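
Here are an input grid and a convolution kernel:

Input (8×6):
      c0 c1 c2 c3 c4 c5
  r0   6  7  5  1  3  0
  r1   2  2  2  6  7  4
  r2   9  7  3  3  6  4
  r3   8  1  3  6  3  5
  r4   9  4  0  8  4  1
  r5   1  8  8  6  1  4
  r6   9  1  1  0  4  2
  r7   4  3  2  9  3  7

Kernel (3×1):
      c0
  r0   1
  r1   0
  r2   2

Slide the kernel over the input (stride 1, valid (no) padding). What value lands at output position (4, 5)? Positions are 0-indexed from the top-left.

The receptive field on the input at this output position is [1 / 4 / 2]. Elementwise product with the kernel and sum: 1·1 + 2·2.

5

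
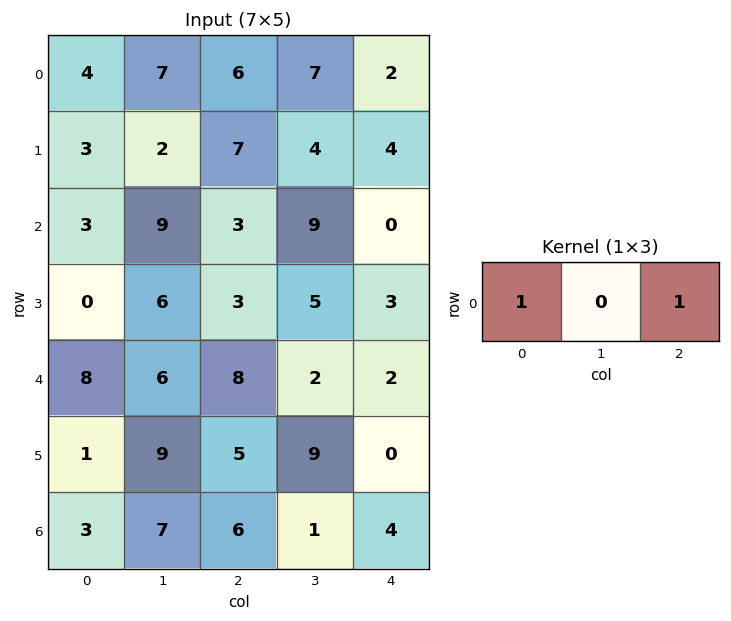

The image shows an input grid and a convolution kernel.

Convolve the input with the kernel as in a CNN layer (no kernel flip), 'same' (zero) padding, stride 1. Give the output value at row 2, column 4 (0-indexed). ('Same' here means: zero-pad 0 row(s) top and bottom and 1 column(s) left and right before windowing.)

The receptive field on the zero-padded input at this output position is [9 0 0]. Elementwise product with the kernel and sum: 9·1 + 0·1.

9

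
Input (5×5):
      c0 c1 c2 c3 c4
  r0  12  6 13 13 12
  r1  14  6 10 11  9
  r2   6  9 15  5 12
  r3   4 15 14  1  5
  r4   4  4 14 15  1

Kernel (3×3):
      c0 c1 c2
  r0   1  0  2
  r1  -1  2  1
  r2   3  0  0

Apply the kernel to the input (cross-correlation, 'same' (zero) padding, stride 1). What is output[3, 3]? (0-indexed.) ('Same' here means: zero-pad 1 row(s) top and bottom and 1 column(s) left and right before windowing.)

The receptive field on the zero-padded input at this output position is [15 5 12 / 14 1 5 / 14 15 1]. Elementwise product with the kernel and sum: 15·1 + 12·2 + 14·-1 + 1·2 + 5·1 + 14·3.

74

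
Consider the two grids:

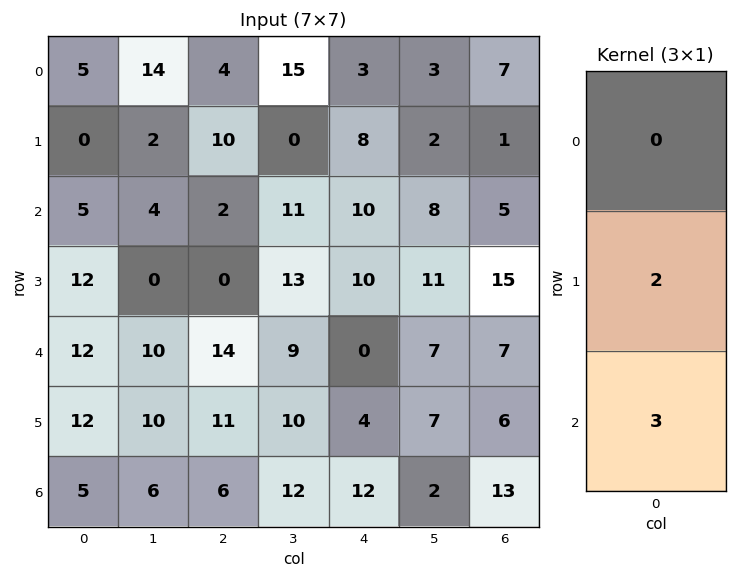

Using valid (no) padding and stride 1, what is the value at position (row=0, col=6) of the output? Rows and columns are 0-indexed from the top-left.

The receptive field on the input at this output position is [7 / 1 / 5]. Elementwise product with the kernel and sum: 1·2 + 5·3.

17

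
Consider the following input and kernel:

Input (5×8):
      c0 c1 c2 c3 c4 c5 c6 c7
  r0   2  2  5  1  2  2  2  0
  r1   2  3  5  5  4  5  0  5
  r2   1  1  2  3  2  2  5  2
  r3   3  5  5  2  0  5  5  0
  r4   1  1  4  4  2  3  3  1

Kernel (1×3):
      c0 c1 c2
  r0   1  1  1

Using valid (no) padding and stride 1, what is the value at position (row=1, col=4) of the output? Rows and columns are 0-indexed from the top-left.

9

The receptive field on the input at this output position is [4 5 0]. Elementwise product with the kernel and sum: 4·1 + 5·1 + 0·1.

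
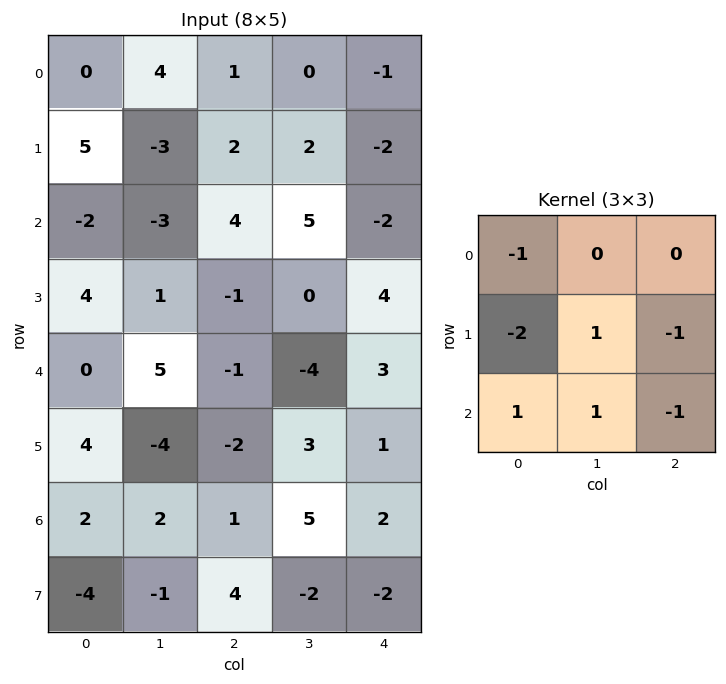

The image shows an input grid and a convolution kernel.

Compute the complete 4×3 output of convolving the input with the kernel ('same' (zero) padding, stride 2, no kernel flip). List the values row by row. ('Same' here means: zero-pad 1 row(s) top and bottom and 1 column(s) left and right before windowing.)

Output[0,0]: The receptive field on the zero-padded input at this output position is [0 0 0 / 0 0 4 / 0 5 -3]. Elementwise product with the kernel and sum: 0·-1 + 0·-2 + 0·1 + 4·-1 + 0·1 + 5·1 + -3·-1.

4 -10 -1
4 8 -10
3 -17 15
-3 1 -15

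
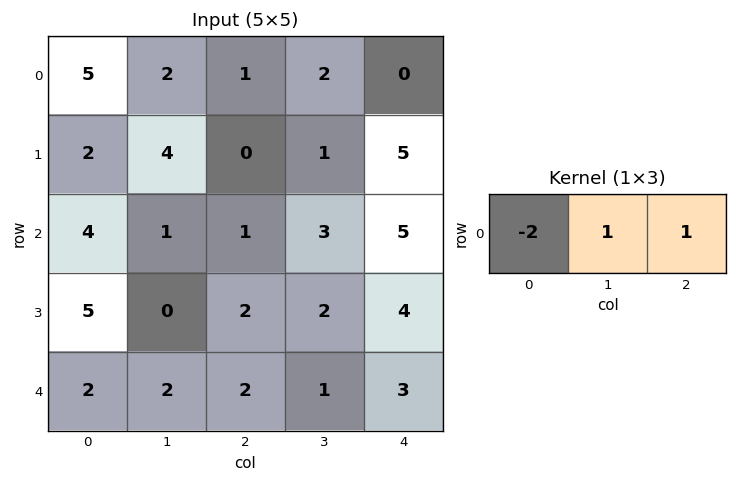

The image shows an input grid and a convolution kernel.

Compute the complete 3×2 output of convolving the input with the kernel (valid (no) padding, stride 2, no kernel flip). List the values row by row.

Output[0,0]: The receptive field on the input at this output position is [5 2 1]. Elementwise product with the kernel and sum: 5·-2 + 2·1 + 1·1.
Output[0,1]: The receptive field on the input at this output position is [1 2 0]. Elementwise product with the kernel and sum: 1·-2 + 2·1 + 0·1.

-7 0
-6 6
0 0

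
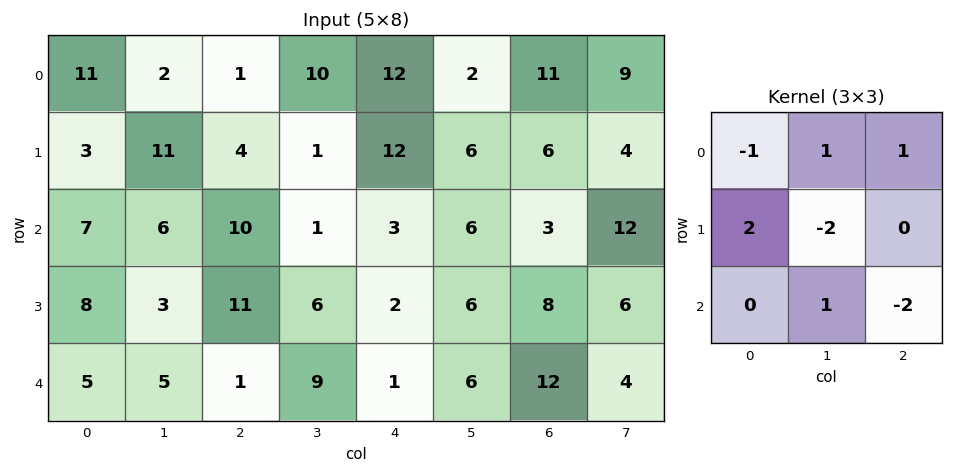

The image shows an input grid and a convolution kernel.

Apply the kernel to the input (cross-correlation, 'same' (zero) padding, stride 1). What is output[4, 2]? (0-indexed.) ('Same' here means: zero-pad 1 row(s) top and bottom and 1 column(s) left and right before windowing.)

22

The receptive field on the zero-padded input at this output position is [3 11 6 / 5 1 9 / 0 0 0]. Elementwise product with the kernel and sum: 3·-1 + 11·1 + 6·1 + 5·2 + 1·-2 + 0·1 + 0·-2.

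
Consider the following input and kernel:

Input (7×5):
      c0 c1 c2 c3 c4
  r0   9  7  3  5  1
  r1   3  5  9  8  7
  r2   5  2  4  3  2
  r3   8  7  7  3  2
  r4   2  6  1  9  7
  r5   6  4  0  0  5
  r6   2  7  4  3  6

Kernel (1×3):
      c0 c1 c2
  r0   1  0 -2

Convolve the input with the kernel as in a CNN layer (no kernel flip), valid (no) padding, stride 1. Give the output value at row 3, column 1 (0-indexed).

1

The receptive field on the input at this output position is [7 7 3]. Elementwise product with the kernel and sum: 7·1 + 3·-2.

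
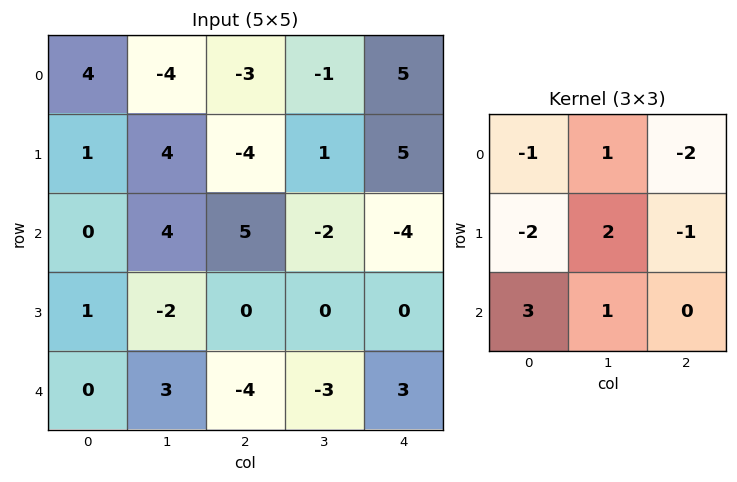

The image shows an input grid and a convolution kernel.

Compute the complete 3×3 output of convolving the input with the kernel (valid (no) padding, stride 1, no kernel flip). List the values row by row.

Output[0,0]: The receptive field on the input at this output position is [4 -4 -3 / 1 4 -4 / 0 4 5]. Elementwise product with the kernel and sum: 4·-1 + -4·1 + -3·-2 + 1·-2 + 4·2 + -4·-1 + 0·3 + 4·1.
Output[0,1]: The receptive field on the input at this output position is [-4 -3 -1 / 4 -4 1 / 4 5 -2]. Elementwise product with the kernel and sum: -4·-1 + -3·1 + -1·-2 + 4·-2 + -4·2 + 1·-1 + 4·3 + 5·1.

12 3 10
15 -12 -15
-9 14 -14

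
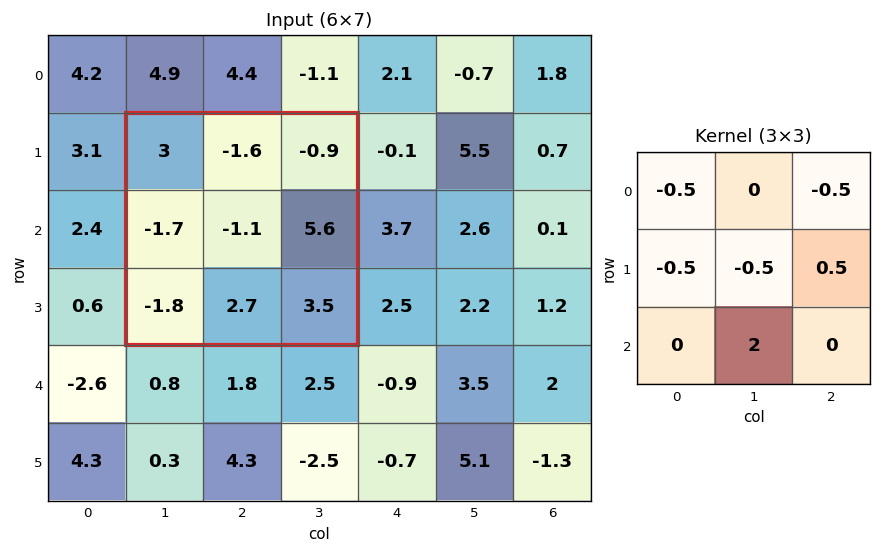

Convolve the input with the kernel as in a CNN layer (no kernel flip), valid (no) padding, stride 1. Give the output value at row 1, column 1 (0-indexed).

8.55

The receptive field on the input at this output position is [3 -1.6 -0.9 / -1.7 -1.1 5.6 / -1.8 2.7 3.5]. Elementwise product with the kernel and sum: 3·-0.5 + -0.9·-0.5 + -1.7·-0.5 + -1.1·-0.5 + 5.6·0.5 + 2.7·2.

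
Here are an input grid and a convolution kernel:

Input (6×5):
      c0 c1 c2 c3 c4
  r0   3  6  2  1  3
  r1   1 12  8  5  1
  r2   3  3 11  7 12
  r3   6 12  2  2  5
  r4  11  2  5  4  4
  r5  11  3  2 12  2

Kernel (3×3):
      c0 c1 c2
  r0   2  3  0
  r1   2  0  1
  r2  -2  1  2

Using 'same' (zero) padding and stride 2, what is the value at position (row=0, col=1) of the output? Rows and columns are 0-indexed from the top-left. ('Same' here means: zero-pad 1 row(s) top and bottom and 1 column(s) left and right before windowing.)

The receptive field on the zero-padded input at this output position is [0 0 0 / 6 2 1 / 12 8 5]. Elementwise product with the kernel and sum: 0·2 + 0·3 + 6·2 + 1·1 + 12·-2 + 8·1 + 5·2.

7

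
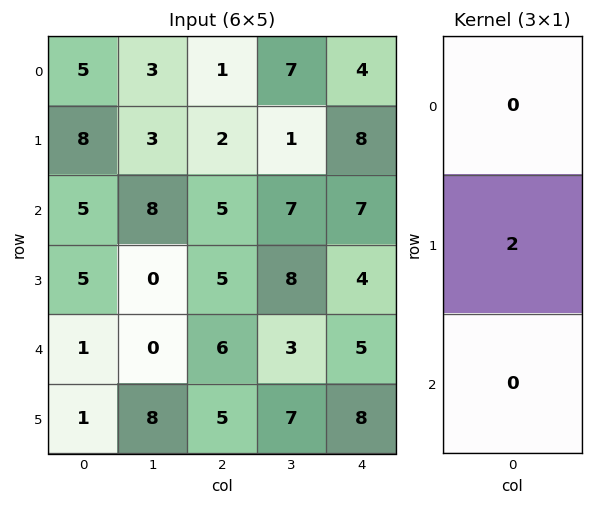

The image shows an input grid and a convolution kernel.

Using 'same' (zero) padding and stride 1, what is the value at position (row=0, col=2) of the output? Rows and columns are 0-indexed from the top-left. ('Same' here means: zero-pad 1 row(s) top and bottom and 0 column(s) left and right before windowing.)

The receptive field on the zero-padded input at this output position is [0 / 1 / 2]. Elementwise product with the kernel and sum: 1·2.

2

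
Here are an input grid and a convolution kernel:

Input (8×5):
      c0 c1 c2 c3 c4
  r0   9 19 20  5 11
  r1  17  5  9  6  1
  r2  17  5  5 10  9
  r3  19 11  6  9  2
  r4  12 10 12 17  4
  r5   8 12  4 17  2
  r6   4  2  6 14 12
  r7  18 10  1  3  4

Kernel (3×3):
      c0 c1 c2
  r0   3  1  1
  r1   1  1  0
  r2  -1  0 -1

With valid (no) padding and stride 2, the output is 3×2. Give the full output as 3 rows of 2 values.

66 77
67 33
68 60

Output[0,0]: The receptive field on the input at this output position is [9 19 20 / 17 5 9 / 17 5 5]. Elementwise product with the kernel and sum: 9·3 + 19·1 + 20·1 + 17·1 + 5·1 + 17·-1 + 5·-1.
Output[0,1]: The receptive field on the input at this output position is [20 5 11 / 9 6 1 / 5 10 9]. Elementwise product with the kernel and sum: 20·3 + 5·1 + 11·1 + 9·1 + 6·1 + 5·-1 + 9·-1.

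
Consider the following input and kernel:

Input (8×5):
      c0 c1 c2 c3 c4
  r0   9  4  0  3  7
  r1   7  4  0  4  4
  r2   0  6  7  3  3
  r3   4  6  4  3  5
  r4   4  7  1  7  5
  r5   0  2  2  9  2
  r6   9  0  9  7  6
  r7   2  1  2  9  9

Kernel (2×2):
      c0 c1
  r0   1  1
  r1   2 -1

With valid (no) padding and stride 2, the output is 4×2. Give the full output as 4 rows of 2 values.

Output[0,0]: The receptive field on the input at this output position is [9 4 / 7 4]. Elementwise product with the kernel and sum: 9·1 + 4·1 + 7·2 + 4·-1.
Output[0,1]: The receptive field on the input at this output position is [0 3 / 0 4]. Elementwise product with the kernel and sum: 0·1 + 3·1 + 0·2 + 4·-1.

23 -1
8 15
9 3
12 11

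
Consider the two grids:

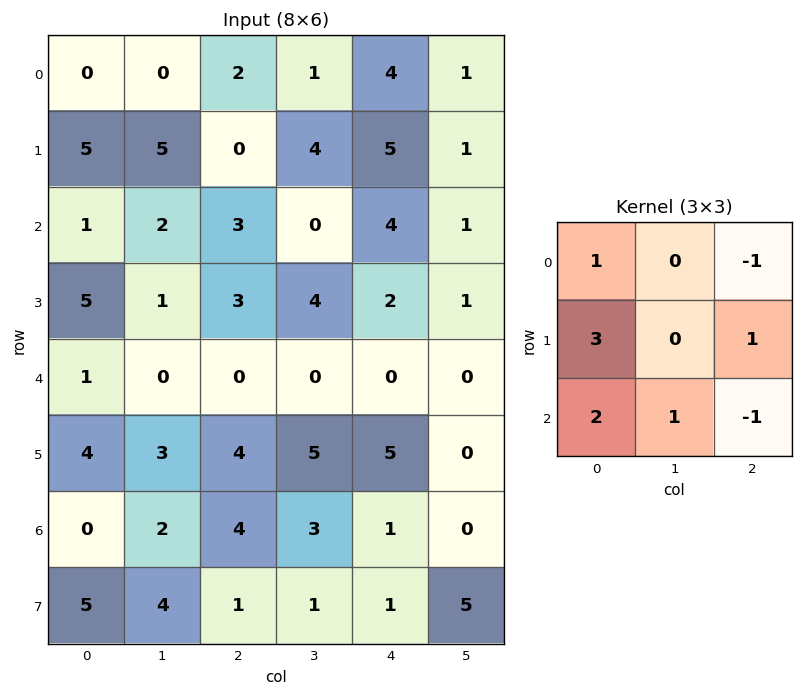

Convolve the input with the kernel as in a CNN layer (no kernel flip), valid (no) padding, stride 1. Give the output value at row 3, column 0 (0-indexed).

The receptive field on the input at this output position is [5 1 3 / 1 0 0 / 4 3 4]. Elementwise product with the kernel and sum: 5·1 + 3·-1 + 1·3 + 0·1 + 4·2 + 3·1 + 4·-1.

12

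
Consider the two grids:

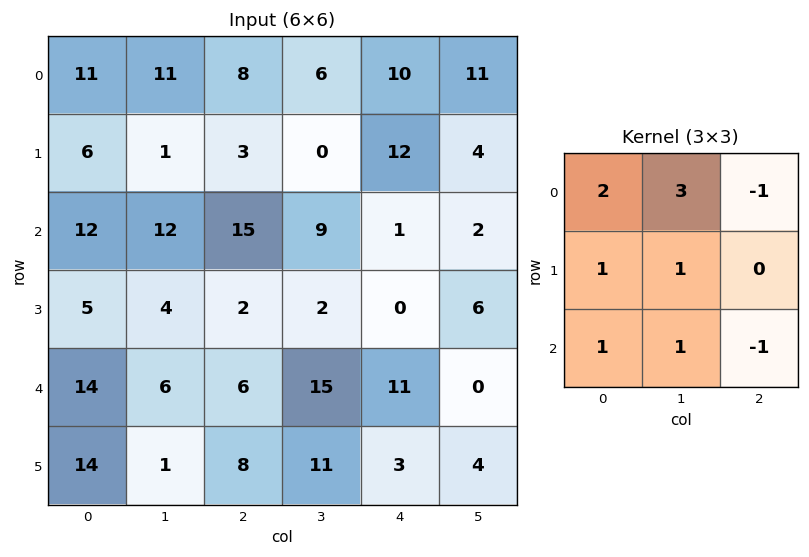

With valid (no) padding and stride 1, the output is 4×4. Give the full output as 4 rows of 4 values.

63 62 50 51
43 42 22 38
68 63 70 47
47 22 47 34

Output[0,0]: The receptive field on the input at this output position is [11 11 8 / 6 1 3 / 12 12 15]. Elementwise product with the kernel and sum: 11·2 + 11·3 + 8·-1 + 6·1 + 1·1 + 12·1 + 12·1 + 15·-1.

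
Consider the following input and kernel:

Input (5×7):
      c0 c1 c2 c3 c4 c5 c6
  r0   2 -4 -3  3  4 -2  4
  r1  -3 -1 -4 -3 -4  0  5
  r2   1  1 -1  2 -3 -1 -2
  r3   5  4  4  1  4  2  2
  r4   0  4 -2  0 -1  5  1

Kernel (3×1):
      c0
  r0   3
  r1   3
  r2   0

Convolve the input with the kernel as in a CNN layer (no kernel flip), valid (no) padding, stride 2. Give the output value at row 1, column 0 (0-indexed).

18

The receptive field on the input at this output position is [1 / 5 / 0]. Elementwise product with the kernel and sum: 1·3 + 5·3.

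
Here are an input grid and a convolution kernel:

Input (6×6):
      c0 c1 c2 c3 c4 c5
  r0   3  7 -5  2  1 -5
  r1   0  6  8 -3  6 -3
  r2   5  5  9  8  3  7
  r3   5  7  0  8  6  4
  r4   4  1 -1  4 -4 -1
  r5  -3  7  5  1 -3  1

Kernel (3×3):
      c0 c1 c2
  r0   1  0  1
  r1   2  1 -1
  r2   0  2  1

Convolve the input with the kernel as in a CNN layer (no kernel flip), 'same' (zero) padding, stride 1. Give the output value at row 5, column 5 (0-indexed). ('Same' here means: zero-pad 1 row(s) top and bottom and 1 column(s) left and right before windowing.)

-9

The receptive field on the zero-padded input at this output position is [-4 -1 0 / -3 1 0 / 0 0 0]. Elementwise product with the kernel and sum: -4·1 + 0·1 + -3·2 + 1·1 + 0·-1 + 0·2 + 0·1.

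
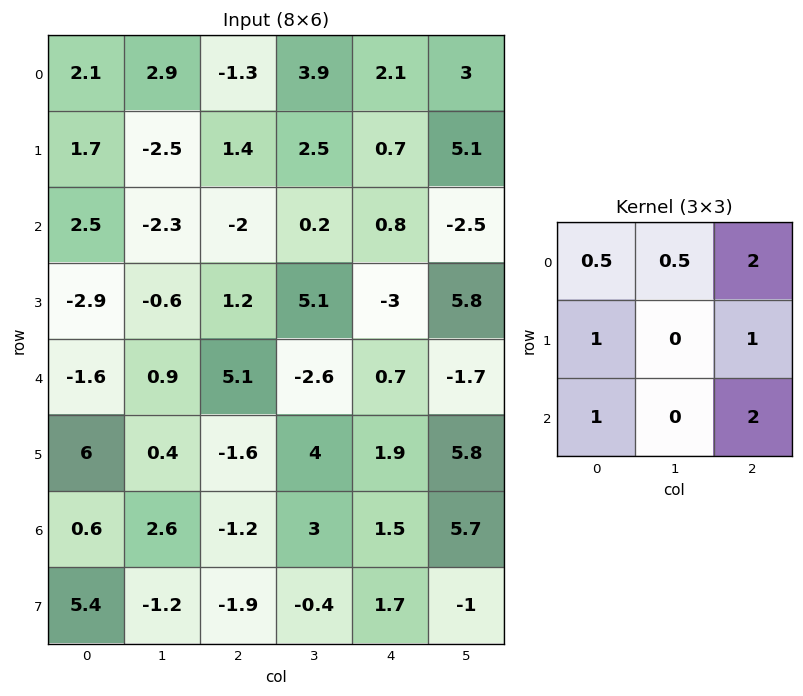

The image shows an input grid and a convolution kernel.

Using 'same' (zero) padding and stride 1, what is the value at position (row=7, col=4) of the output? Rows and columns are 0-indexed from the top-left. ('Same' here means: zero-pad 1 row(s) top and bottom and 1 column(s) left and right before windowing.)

12.25

The receptive field on the zero-padded input at this output position is [3 1.5 5.7 / -0.4 1.7 -1 / 0 0 0]. Elementwise product with the kernel and sum: 3·0.5 + 1.5·0.5 + 5.7·2 + -0.4·1 + -1·1 + 0·1 + 0·2.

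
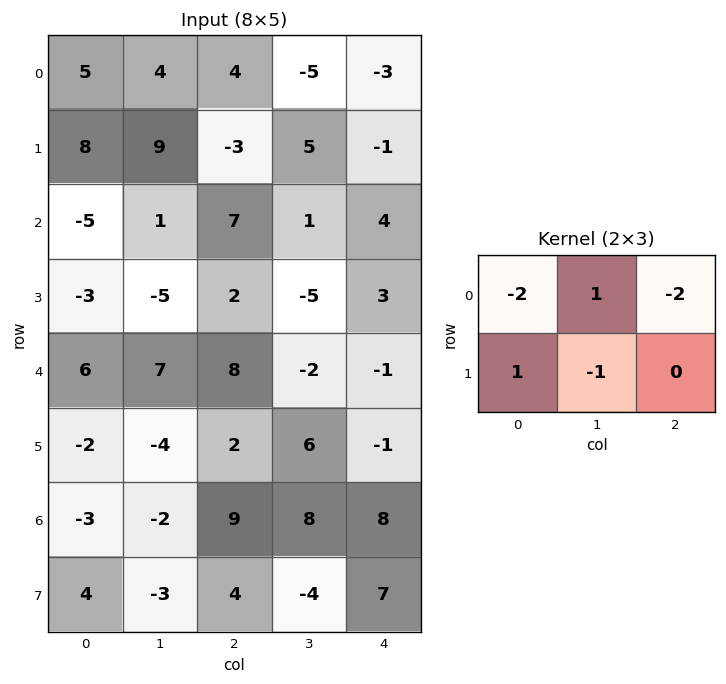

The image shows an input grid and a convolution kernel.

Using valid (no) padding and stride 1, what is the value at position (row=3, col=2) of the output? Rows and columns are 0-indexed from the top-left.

The receptive field on the input at this output position is [2 -5 3 / 8 -2 -1]. Elementwise product with the kernel and sum: 2·-2 + -5·1 + 3·-2 + 8·1 + -2·-1.

-5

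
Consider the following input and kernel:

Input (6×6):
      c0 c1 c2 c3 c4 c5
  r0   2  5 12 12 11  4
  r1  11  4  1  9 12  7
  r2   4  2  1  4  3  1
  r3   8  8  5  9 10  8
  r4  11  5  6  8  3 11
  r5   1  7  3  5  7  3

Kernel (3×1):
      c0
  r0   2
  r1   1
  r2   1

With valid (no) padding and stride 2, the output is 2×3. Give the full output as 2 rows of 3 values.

19 26 37
27 13 19

Output[0,0]: The receptive field on the input at this output position is [2 / 11 / 4]. Elementwise product with the kernel and sum: 2·2 + 11·1 + 4·1.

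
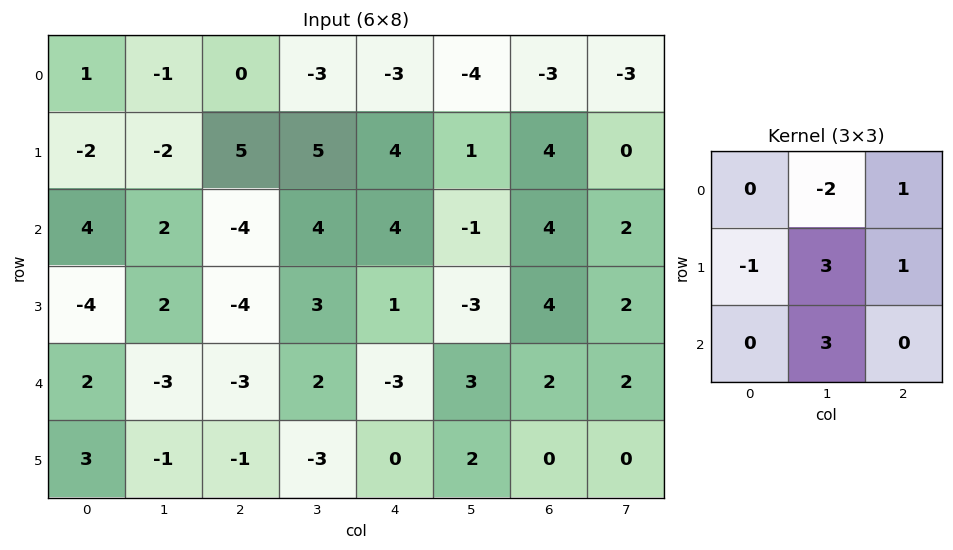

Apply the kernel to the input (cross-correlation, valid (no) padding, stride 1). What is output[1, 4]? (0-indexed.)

The receptive field on the input at this output position is [4 1 4 / 4 -1 4 / 1 -3 4]. Elementwise product with the kernel and sum: 1·-2 + 4·1 + 4·-1 + -1·3 + 4·1 + -3·3.

-10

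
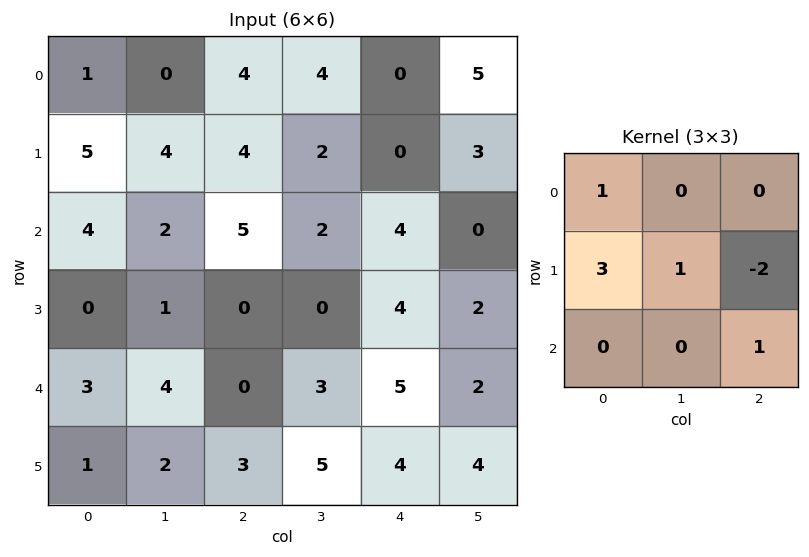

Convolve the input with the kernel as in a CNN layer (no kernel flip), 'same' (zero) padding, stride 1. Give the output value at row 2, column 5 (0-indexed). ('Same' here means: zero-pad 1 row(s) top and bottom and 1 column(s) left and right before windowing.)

12

The receptive field on the zero-padded input at this output position is [0 3 0 / 4 0 0 / 4 2 0]. Elementwise product with the kernel and sum: 0·1 + 4·3 + 0·1 + 0·-2 + 0·1.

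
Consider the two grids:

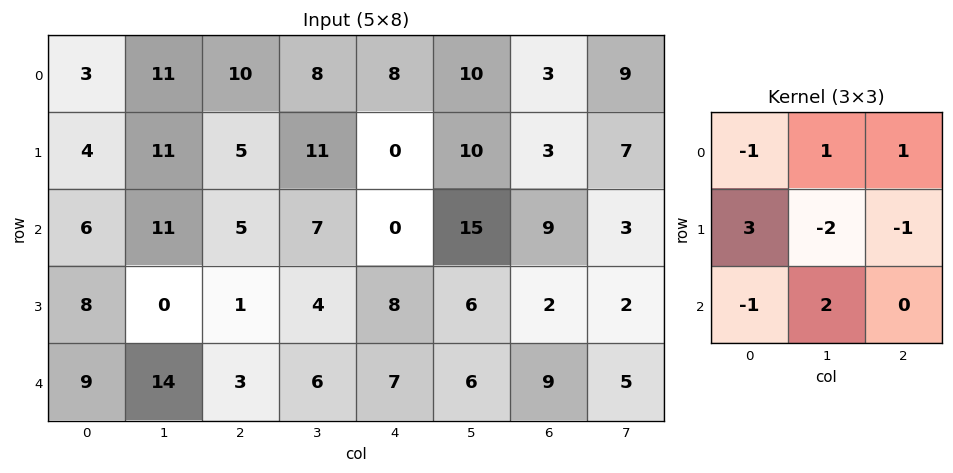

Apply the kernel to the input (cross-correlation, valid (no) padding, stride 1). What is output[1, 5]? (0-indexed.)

The receptive field on the input at this output position is [10 3 7 / 15 9 3 / 6 2 2]. Elementwise product with the kernel and sum: 10·-1 + 3·1 + 7·1 + 15·3 + 9·-2 + 3·-1 + 6·-1 + 2·2.

22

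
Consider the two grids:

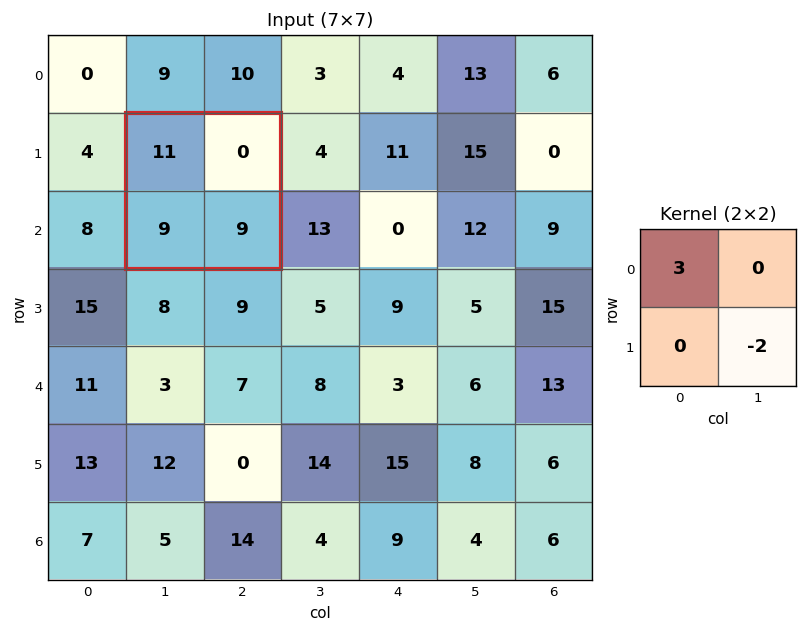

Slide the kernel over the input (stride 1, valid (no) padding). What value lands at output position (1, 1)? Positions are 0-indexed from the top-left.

The receptive field on the input at this output position is [11 0 / 9 9]. Elementwise product with the kernel and sum: 11·3 + 9·-2.

15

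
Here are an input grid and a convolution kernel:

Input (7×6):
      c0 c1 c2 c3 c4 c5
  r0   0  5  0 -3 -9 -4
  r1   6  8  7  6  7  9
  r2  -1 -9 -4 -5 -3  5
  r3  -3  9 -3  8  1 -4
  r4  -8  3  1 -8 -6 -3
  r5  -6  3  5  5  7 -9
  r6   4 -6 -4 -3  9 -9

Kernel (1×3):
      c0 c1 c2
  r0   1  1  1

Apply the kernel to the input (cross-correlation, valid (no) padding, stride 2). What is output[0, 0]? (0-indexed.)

5

The receptive field on the input at this output position is [0 5 0]. Elementwise product with the kernel and sum: 0·1 + 5·1 + 0·1.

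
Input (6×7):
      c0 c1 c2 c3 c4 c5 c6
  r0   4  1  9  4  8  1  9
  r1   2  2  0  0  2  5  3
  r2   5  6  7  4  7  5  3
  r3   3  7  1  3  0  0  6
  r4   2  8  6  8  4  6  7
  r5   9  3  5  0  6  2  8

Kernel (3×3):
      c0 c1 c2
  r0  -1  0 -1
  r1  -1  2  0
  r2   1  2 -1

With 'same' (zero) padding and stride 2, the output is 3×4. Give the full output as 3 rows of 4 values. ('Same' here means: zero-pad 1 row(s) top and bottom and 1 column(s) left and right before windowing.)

Output[0,0]: The receptive field on the zero-padded input at this output position is [0 0 0 / 0 4 1 / 0 2 2]. Elementwise product with the kernel and sum: 0·-1 + 0·-1 + 0·-1 + 4·2 + 0·1 + 2·2 + 2·-1.

10 19 11 28
7 12 8 8
12 7 7 26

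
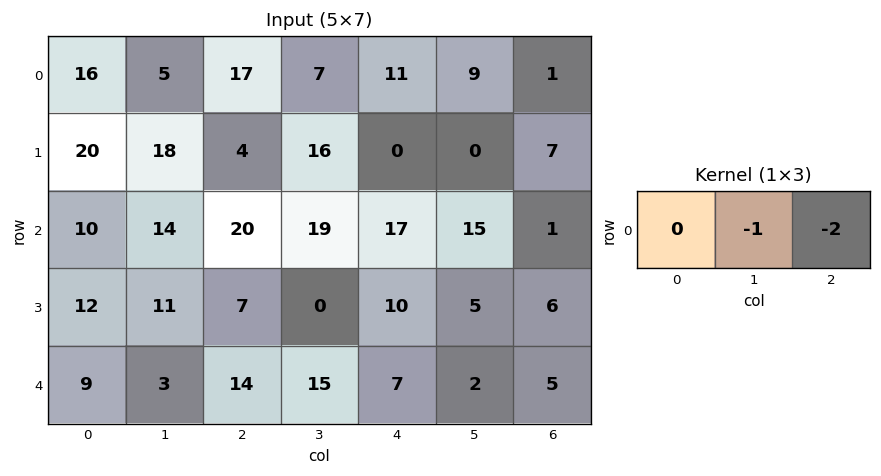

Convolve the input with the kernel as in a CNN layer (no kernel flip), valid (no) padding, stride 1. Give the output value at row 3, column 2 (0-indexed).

-20

The receptive field on the input at this output position is [7 0 10]. Elementwise product with the kernel and sum: 0·-1 + 10·-2.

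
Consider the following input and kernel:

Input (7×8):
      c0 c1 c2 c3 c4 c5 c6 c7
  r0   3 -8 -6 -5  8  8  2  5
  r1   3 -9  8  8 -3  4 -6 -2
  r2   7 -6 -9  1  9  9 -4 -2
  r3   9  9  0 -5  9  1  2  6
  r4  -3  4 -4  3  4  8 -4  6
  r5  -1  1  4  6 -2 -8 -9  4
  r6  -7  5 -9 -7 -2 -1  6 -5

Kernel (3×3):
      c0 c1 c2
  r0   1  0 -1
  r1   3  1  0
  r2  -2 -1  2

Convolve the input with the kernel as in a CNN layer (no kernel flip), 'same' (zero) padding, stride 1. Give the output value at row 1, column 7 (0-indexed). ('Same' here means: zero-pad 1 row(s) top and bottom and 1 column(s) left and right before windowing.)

-8

The receptive field on the zero-padded input at this output position is [2 5 0 / -6 -2 0 / -4 -2 0]. Elementwise product with the kernel and sum: 2·1 + 0·-1 + -6·3 + -2·1 + -4·-2 + -2·-1 + 0·2.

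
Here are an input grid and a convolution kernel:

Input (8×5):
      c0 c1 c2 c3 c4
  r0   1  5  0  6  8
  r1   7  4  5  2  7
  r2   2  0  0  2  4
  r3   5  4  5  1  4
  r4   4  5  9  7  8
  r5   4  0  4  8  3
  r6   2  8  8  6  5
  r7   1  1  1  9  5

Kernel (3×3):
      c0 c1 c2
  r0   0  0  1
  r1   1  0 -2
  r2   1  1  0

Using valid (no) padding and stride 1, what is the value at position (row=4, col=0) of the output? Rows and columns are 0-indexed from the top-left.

The receptive field on the input at this output position is [4 5 9 / 4 0 4 / 2 8 8]. Elementwise product with the kernel and sum: 9·1 + 4·1 + 4·-2 + 2·1 + 8·1.

15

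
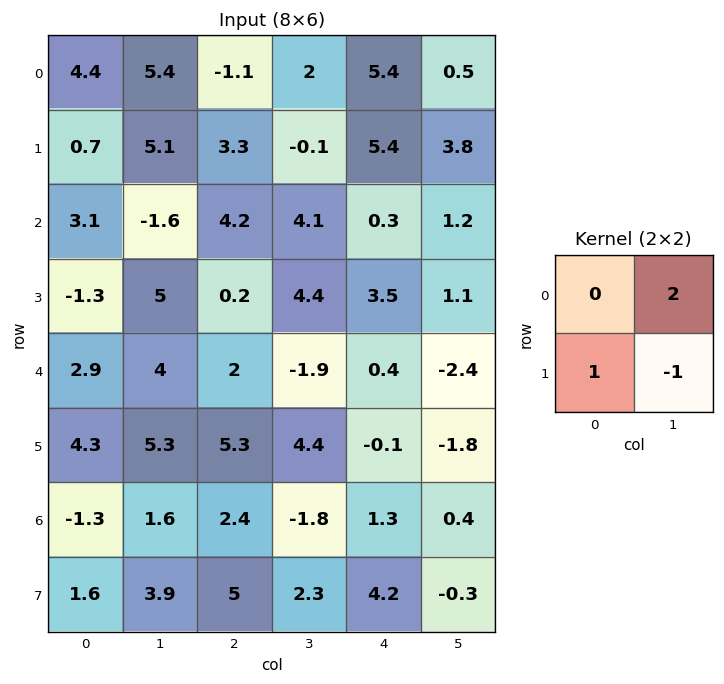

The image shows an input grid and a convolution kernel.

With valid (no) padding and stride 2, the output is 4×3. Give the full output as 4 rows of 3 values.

6.4 7.4 2.6
-9.5 4 4.8
7 -2.9 -3.1
0.9 -0.9 5.3

Output[0,0]: The receptive field on the input at this output position is [4.4 5.4 / 0.7 5.1]. Elementwise product with the kernel and sum: 5.4·2 + 0.7·1 + 5.1·-1.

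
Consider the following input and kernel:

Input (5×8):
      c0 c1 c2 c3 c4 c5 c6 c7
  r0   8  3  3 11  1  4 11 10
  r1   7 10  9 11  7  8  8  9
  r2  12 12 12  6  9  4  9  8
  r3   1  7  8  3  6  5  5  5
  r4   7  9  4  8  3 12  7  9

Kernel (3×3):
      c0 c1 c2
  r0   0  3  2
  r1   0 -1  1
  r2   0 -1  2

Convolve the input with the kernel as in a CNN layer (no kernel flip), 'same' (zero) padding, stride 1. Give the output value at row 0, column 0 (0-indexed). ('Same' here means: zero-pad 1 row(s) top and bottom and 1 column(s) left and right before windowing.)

8

The receptive field on the zero-padded input at this output position is [0 0 0 / 0 8 3 / 0 7 10]. Elementwise product with the kernel and sum: 0·3 + 0·2 + 8·-1 + 3·1 + 7·-1 + 10·2.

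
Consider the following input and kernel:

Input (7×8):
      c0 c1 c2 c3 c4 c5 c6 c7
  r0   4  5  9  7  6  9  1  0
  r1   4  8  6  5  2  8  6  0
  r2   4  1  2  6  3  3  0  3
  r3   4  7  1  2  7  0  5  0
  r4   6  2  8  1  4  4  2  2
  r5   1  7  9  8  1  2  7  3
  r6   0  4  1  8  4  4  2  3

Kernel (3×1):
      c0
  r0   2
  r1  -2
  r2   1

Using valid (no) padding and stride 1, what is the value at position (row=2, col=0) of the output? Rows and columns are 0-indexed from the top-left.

6

The receptive field on the input at this output position is [4 / 4 / 6]. Elementwise product with the kernel and sum: 4·2 + 4·-2 + 6·1.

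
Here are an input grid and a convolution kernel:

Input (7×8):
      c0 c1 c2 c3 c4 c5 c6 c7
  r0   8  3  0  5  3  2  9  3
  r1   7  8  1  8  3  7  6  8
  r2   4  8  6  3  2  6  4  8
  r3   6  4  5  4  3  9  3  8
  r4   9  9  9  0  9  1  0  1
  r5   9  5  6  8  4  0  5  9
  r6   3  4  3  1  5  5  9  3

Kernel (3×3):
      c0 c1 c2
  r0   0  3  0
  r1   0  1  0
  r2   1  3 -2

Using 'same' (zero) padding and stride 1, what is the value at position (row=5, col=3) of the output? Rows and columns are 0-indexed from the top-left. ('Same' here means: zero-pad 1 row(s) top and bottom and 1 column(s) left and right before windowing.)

4

The receptive field on the zero-padded input at this output position is [9 0 9 / 6 8 4 / 3 1 5]. Elementwise product with the kernel and sum: 0·3 + 8·1 + 3·1 + 1·3 + 5·-2.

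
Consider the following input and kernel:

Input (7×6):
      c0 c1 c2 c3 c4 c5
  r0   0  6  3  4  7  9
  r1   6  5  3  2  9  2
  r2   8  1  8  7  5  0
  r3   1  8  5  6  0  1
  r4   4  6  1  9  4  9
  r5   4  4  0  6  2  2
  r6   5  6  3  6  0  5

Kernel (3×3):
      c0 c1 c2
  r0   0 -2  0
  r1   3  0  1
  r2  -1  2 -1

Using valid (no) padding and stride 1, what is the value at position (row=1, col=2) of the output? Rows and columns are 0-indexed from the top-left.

32

The receptive field on the input at this output position is [3 2 9 / 8 7 5 / 5 6 0]. Elementwise product with the kernel and sum: 2·-2 + 8·3 + 5·1 + 5·-1 + 6·2 + 0·-1.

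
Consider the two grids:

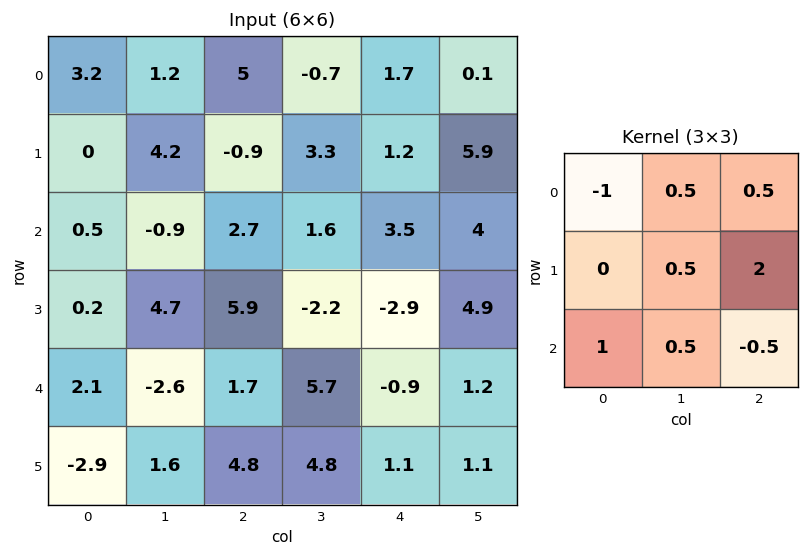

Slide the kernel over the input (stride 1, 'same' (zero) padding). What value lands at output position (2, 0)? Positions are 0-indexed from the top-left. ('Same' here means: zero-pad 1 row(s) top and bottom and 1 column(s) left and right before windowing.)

The receptive field on the zero-padded input at this output position is [0 0 4.2 / 0 0.5 -0.9 / 0 0.2 4.7]. Elementwise product with the kernel and sum: 0·-1 + 0·0.5 + 4.2·0.5 + 0.5·0.5 + -0.9·2 + 0·1 + 0.2·0.5 + 4.7·-0.5.

-1.7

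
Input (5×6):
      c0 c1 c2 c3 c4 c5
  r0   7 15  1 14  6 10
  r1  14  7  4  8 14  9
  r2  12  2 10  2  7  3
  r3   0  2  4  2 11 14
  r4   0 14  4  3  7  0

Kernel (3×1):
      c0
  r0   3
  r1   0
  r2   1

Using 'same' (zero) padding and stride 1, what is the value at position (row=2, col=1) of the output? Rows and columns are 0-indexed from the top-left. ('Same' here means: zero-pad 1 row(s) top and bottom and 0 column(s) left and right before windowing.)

The receptive field on the zero-padded input at this output position is [7 / 2 / 2]. Elementwise product with the kernel and sum: 7·3 + 2·1.

23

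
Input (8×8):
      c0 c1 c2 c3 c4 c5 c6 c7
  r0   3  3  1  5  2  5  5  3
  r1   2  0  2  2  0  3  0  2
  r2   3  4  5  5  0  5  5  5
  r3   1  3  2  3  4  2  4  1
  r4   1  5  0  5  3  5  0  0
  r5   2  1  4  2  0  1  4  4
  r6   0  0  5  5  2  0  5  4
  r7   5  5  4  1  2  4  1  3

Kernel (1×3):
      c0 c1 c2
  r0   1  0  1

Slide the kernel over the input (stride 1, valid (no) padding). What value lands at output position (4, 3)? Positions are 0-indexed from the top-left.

The receptive field on the input at this output position is [5 3 5]. Elementwise product with the kernel and sum: 5·1 + 5·1.

10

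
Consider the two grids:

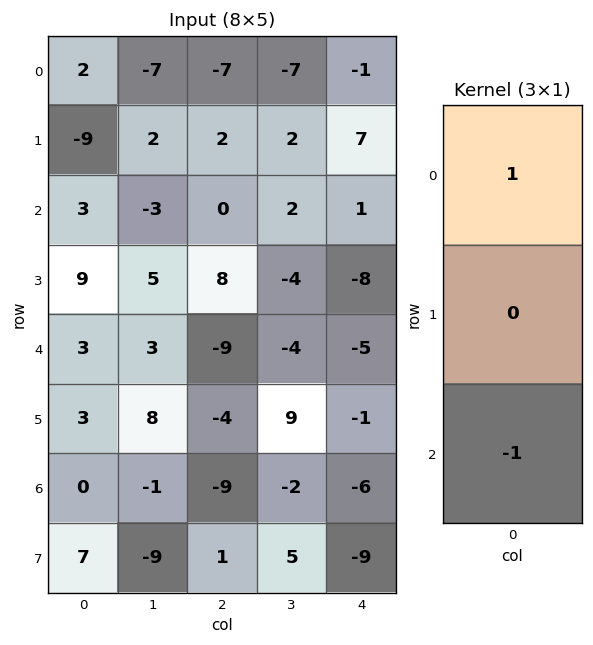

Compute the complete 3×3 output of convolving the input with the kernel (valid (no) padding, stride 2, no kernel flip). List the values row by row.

-1 -7 -2
0 9 6
3 0 1

Output[0,0]: The receptive field on the input at this output position is [2 / -9 / 3]. Elementwise product with the kernel and sum: 2·1 + 3·-1.
Output[0,1]: The receptive field on the input at this output position is [-7 / 2 / 0]. Elementwise product with the kernel and sum: -7·1 + 0·-1.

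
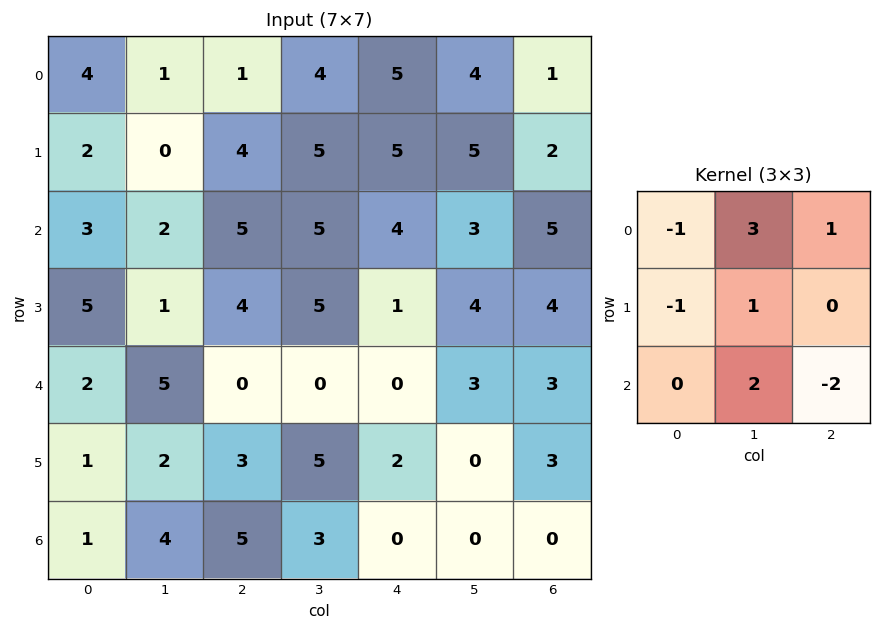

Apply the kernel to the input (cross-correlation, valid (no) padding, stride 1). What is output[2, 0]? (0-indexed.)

14

The receptive field on the input at this output position is [3 2 5 / 5 1 4 / 2 5 0]. Elementwise product with the kernel and sum: 3·-1 + 2·3 + 5·1 + 5·-1 + 1·1 + 5·2 + 0·-2.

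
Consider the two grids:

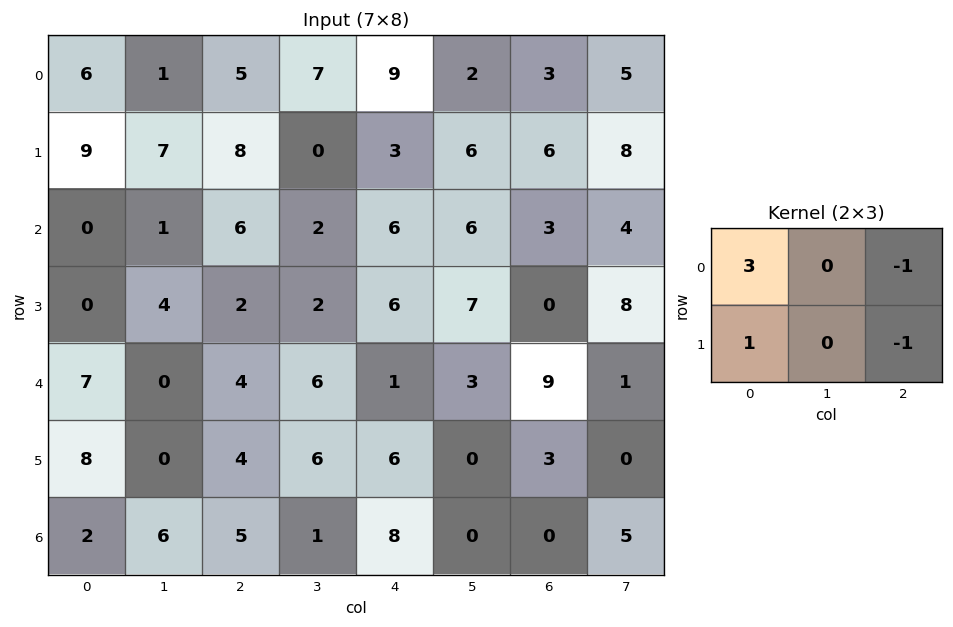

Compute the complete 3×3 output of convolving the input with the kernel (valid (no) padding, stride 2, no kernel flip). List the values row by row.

Output[0,0]: The receptive field on the input at this output position is [6 1 5 / 9 7 8]. Elementwise product with the kernel and sum: 6·3 + 5·-1 + 9·1 + 8·-1.
Output[0,1]: The receptive field on the input at this output position is [5 7 9 / 8 0 3]. Elementwise product with the kernel and sum: 5·3 + 9·-1 + 8·1 + 3·-1.

14 11 21
-8 8 21
21 9 -3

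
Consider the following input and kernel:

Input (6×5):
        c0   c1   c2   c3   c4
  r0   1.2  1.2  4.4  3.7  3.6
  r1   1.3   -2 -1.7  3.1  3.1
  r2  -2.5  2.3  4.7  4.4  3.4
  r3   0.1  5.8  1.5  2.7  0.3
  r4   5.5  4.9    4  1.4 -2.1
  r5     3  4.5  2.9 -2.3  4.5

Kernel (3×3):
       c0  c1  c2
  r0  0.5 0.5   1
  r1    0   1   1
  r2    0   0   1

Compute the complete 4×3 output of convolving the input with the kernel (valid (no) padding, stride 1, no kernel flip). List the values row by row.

6.6 12.3 17.25
6.45 13.05 11.9
15.9 13.5 8.85
16.25 9.45 6.2

Output[0,0]: The receptive field on the input at this output position is [1.2 1.2 4.4 / 1.3 -2 -1.7 / -2.5 2.3 4.7]. Elementwise product with the kernel and sum: 1.2·0.5 + 1.2·0.5 + 4.4·1 + -2·1 + -1.7·1 + 4.7·1.
Output[0,1]: The receptive field on the input at this output position is [1.2 4.4 3.7 / -2 -1.7 3.1 / 2.3 4.7 4.4]. Elementwise product with the kernel and sum: 1.2·0.5 + 4.4·0.5 + 3.7·1 + -1.7·1 + 3.1·1 + 4.4·1.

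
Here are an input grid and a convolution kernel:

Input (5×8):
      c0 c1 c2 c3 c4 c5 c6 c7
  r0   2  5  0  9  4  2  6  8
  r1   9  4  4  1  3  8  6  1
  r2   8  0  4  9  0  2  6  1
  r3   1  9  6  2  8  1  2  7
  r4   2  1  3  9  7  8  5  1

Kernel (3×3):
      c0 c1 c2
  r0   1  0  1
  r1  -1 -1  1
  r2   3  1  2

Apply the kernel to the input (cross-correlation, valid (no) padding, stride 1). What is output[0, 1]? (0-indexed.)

29

The receptive field on the input at this output position is [5 0 9 / 4 4 1 / 0 4 9]. Elementwise product with the kernel and sum: 5·1 + 9·1 + 4·-1 + 4·-1 + 1·1 + 0·3 + 4·1 + 9·2.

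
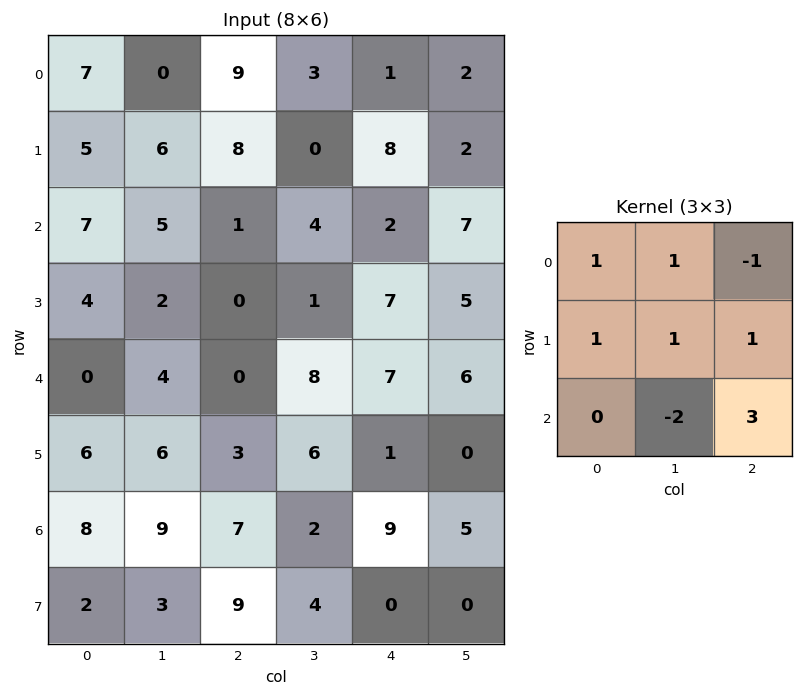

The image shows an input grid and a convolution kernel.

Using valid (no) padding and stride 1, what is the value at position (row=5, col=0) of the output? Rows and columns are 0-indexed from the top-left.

The receptive field on the input at this output position is [6 6 3 / 8 9 7 / 2 3 9]. Elementwise product with the kernel and sum: 6·1 + 6·1 + 3·-1 + 8·1 + 9·1 + 7·1 + 3·-2 + 9·3.

54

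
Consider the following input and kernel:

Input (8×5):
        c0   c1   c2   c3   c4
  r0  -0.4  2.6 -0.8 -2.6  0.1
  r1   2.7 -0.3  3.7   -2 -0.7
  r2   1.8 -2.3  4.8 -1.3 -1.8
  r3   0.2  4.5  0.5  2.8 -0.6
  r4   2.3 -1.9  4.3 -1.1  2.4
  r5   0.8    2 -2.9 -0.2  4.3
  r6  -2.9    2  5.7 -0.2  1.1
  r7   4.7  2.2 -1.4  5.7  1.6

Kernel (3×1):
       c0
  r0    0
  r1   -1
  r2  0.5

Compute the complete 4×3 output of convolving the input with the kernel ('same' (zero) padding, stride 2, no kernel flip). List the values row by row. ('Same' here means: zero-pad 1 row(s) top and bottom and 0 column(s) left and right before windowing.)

1.75 2.65 -0.45
-1.7 -4.55 1.5
-1.9 -5.75 -0.25
5.25 -6.4 -0.3

Output[0,0]: The receptive field on the zero-padded input at this output position is [0 / -0.4 / 2.7]. Elementwise product with the kernel and sum: -0.4·-1 + 2.7·0.5.
Output[0,1]: The receptive field on the zero-padded input at this output position is [0 / -0.8 / 3.7]. Elementwise product with the kernel and sum: -0.8·-1 + 3.7·0.5.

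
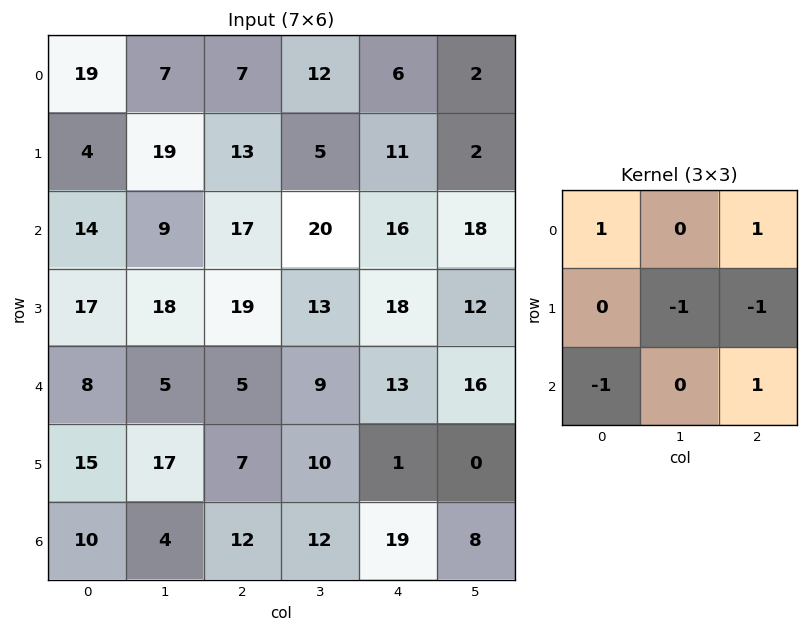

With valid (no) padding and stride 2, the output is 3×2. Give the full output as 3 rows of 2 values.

Output[0,0]: The receptive field on the input at this output position is [19 7 7 / 4 19 13 / 14 9 17]. Elementwise product with the kernel and sum: 19·1 + 7·1 + 19·-1 + 13·-1 + 14·-1 + 17·1.
Output[0,1]: The receptive field on the input at this output position is [7 12 6 / 13 5 11 / 17 20 16]. Elementwise product with the kernel and sum: 7·1 + 6·1 + 5·-1 + 11·-1 + 17·-1 + 16·1.

-3 -4
-9 10
-9 14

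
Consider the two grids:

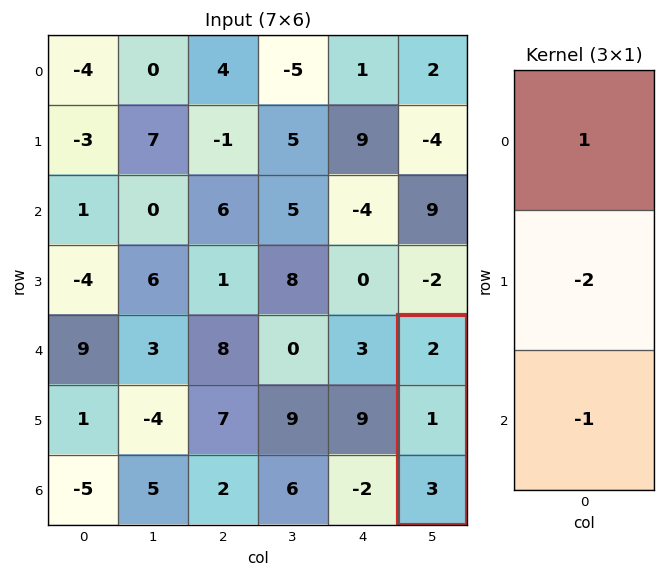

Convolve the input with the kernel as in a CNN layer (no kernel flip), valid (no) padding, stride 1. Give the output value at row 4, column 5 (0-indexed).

-3

The receptive field on the input at this output position is [2 / 1 / 3]. Elementwise product with the kernel and sum: 2·1 + 1·-2 + 3·-1.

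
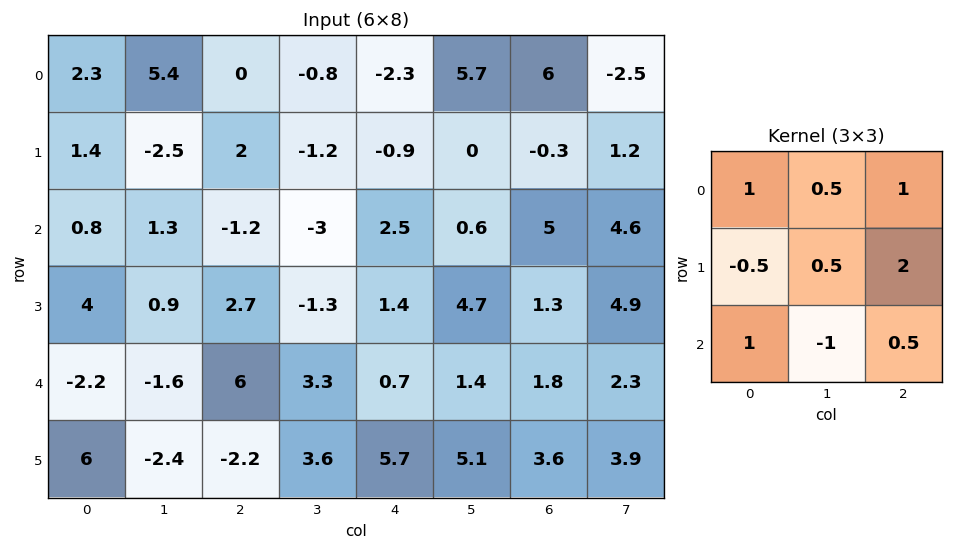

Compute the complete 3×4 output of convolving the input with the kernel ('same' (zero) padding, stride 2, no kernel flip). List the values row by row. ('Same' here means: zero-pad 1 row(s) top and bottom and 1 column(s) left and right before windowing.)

Output[0,0]: The receptive field on the zero-padded input at this output position is [0 0 0 / 0 2.3 5.4 / 0 1.4 -2.5]. Elementwise product with the kernel and sum: 0·1 + 0·0.5 + 0·1 + 0·-0.5 + 2.3·0.5 + 5.4·2 + 0·1 + 1.4·-1 + -2.5·0.5.

9.3 -9.4 10.35 -3.95
-2.35 -12.4 1.95 18.3
-8.6 12.95 6.05 18.5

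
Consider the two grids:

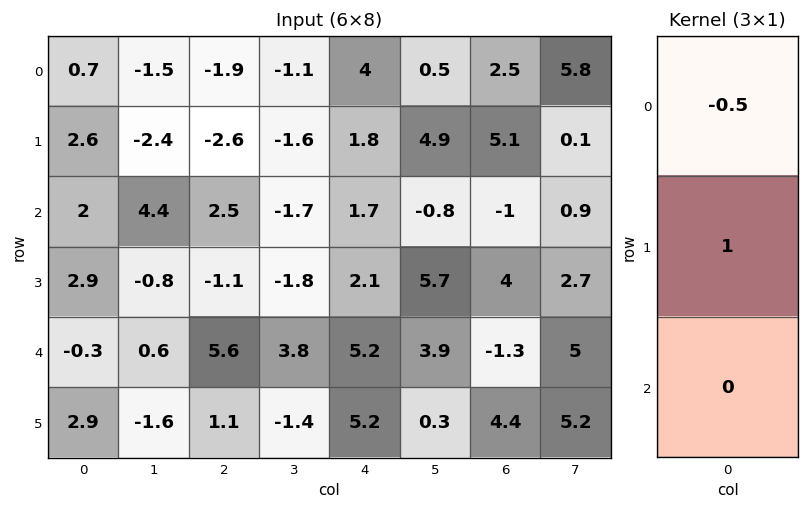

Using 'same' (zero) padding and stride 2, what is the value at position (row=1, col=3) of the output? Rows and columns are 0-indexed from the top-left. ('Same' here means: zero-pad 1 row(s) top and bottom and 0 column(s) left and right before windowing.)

-3.55

The receptive field on the zero-padded input at this output position is [5.1 / -1 / 4]. Elementwise product with the kernel and sum: 5.1·-0.5 + -1·1.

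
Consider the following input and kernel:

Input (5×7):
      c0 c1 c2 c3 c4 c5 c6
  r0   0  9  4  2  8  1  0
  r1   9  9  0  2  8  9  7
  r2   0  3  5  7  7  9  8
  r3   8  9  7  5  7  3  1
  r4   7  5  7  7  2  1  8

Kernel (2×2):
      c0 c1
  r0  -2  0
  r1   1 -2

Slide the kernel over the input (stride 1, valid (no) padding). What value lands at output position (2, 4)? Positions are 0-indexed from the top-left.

-13

The receptive field on the input at this output position is [7 9 / 7 3]. Elementwise product with the kernel and sum: 7·-2 + 7·1 + 3·-2.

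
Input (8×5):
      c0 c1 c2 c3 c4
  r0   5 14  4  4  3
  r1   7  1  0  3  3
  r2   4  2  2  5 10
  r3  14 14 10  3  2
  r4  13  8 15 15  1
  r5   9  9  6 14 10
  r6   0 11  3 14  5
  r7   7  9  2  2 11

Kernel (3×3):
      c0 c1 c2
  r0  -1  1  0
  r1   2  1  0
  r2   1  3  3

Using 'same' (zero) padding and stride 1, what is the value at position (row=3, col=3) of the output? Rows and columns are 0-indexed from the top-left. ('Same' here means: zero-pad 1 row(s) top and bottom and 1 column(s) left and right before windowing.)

89

The receptive field on the zero-padded input at this output position is [2 5 10 / 10 3 2 / 15 15 1]. Elementwise product with the kernel and sum: 2·-1 + 5·1 + 10·2 + 3·1 + 15·1 + 15·3 + 1·3.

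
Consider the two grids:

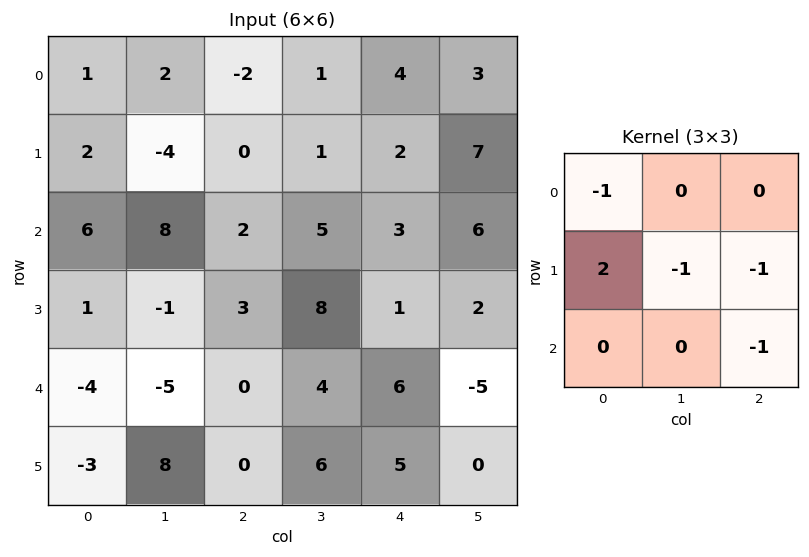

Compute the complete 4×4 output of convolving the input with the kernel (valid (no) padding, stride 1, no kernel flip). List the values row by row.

Output[0,0]: The receptive field on the input at this output position is [1 2 -2 / 2 -4 0 / 6 8 2]. Elementwise product with the kernel and sum: 1·-1 + 2·2 + -4·-1 + 0·-1 + 2·-1.
Output[0,1]: The receptive field on the input at this output position is [2 -2 1 / -4 0 1 / 8 2 5]. Elementwise product with the kernel and sum: 2·-1 + -4·2 + 0·-1 + 1·-1 + 5·-1.

5 -16 -4 -14
-3 5 -5 -2
-6 -25 -11 13
-4 -19 -18 -1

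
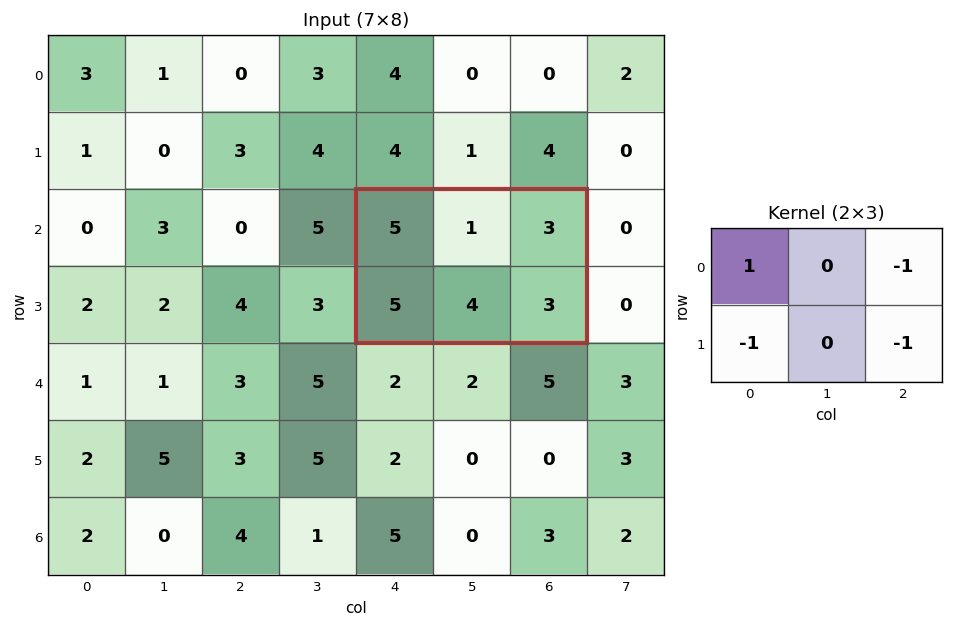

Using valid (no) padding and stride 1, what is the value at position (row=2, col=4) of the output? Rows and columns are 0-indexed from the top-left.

The receptive field on the input at this output position is [5 1 3 / 5 4 3]. Elementwise product with the kernel and sum: 5·1 + 3·-1 + 5·-1 + 3·-1.

-6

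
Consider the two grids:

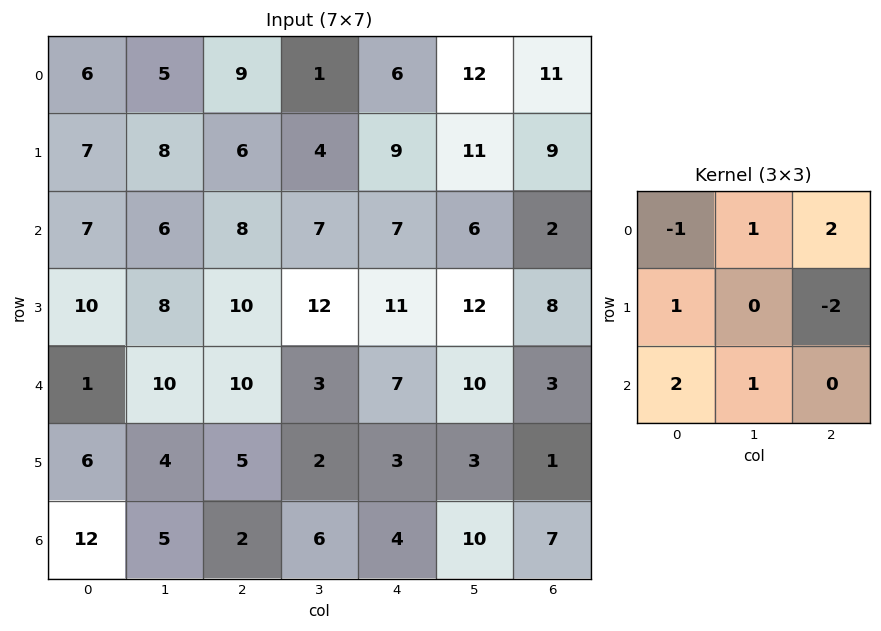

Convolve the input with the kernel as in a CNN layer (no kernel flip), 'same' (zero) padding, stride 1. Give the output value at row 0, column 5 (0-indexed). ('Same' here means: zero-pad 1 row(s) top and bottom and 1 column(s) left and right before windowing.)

The receptive field on the zero-padded input at this output position is [0 0 0 / 6 12 11 / 9 11 9]. Elementwise product with the kernel and sum: 0·-1 + 0·1 + 0·2 + 6·1 + 11·-2 + 9·2 + 11·1.

13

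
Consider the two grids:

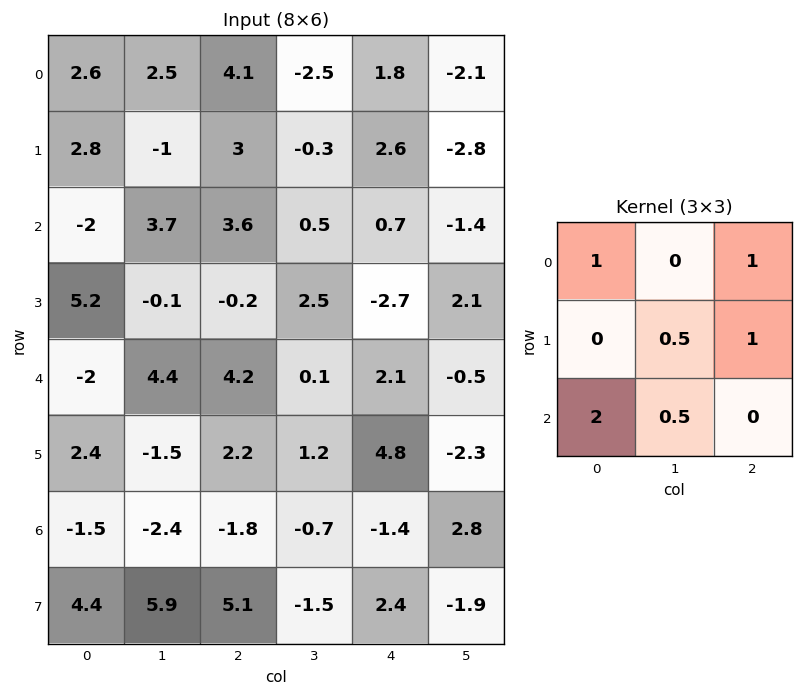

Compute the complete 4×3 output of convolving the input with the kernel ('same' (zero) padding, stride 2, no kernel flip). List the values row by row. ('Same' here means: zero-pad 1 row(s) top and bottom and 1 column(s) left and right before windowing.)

Output[0,0]: The receptive field on the zero-padded input at this output position is [0 0 0 / 0 2.6 2.5 / 0 2.8 -1]. Elementwise product with the kernel and sum: 0·1 + 0·1 + 2.6·0.5 + 2.5·1 + 0·2 + 2.8·0.5.

5.2 -0.95 -0.5
4.3 0.7 -0.5
4.5 2.7 9.95
-2.45 12.45 -0.8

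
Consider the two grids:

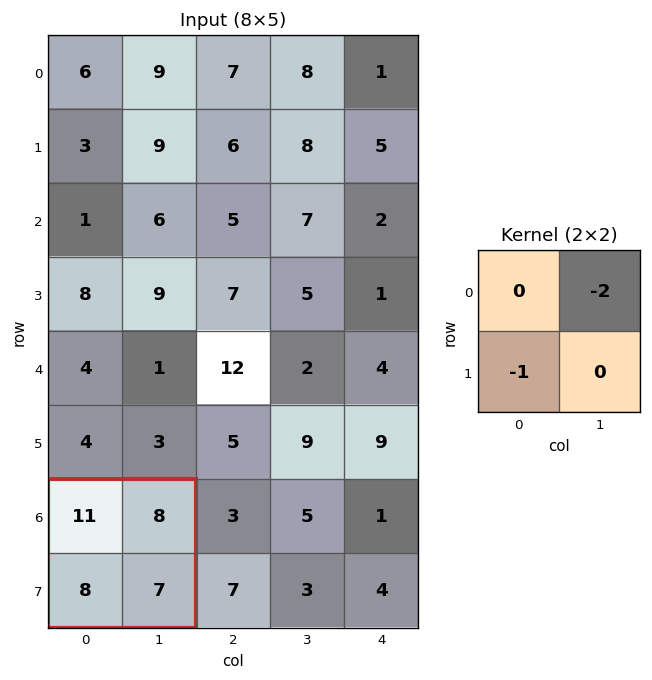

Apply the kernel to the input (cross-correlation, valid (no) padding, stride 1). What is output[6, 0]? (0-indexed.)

The receptive field on the input at this output position is [11 8 / 8 7]. Elementwise product with the kernel and sum: 8·-2 + 8·-1.

-24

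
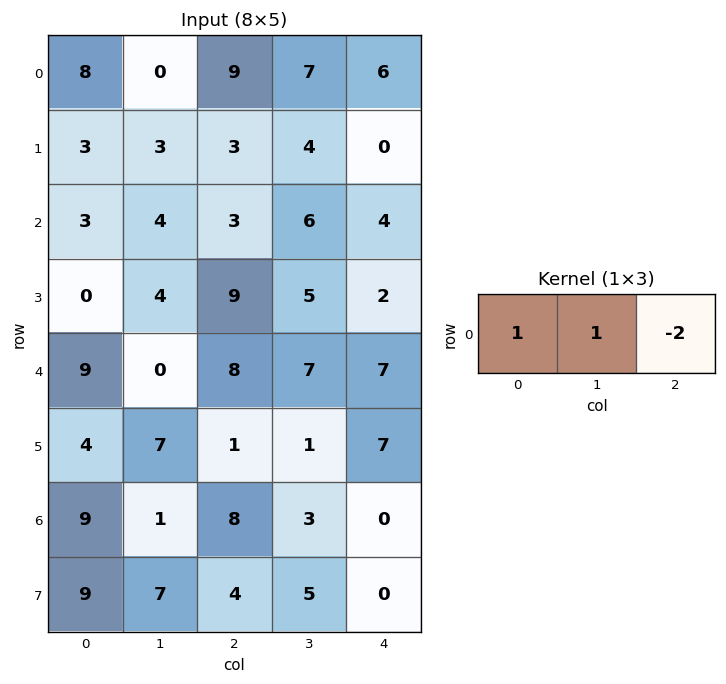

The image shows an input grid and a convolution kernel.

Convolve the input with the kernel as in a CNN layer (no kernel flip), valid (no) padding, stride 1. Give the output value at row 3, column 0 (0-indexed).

The receptive field on the input at this output position is [0 4 9]. Elementwise product with the kernel and sum: 0·1 + 4·1 + 9·-2.

-14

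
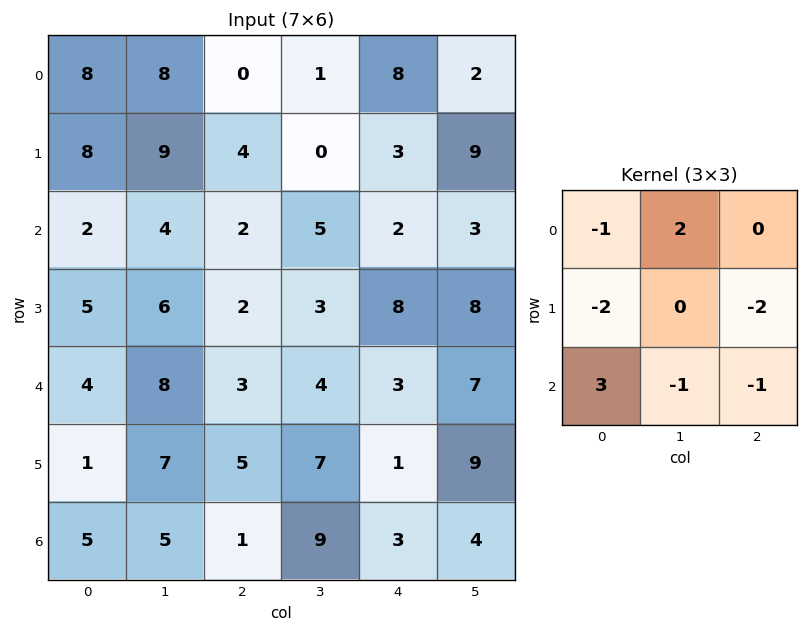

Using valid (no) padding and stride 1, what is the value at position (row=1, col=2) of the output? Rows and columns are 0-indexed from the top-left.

-17

The receptive field on the input at this output position is [4 0 3 / 2 5 2 / 2 3 8]. Elementwise product with the kernel and sum: 4·-1 + 0·2 + 2·-2 + 2·-2 + 2·3 + 3·-1 + 8·-1.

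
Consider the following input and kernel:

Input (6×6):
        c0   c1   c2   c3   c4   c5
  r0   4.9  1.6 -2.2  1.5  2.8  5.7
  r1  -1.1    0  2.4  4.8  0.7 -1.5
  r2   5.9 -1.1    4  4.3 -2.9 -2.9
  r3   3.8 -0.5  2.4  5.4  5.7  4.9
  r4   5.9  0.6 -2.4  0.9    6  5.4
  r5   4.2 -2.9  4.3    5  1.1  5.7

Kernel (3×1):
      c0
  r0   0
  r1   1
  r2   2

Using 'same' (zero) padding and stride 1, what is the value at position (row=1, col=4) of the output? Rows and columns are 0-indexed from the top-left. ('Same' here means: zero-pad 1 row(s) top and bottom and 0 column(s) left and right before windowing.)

-5.1

The receptive field on the zero-padded input at this output position is [2.8 / 0.7 / -2.9]. Elementwise product with the kernel and sum: 0.7·1 + -2.9·2.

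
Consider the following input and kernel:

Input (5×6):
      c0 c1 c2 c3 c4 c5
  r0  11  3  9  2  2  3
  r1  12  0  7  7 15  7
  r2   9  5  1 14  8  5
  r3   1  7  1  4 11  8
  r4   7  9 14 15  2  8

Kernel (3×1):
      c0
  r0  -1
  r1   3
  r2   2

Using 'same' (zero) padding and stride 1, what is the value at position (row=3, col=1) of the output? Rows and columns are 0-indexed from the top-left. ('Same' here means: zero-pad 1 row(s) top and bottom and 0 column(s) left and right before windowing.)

34

The receptive field on the zero-padded input at this output position is [5 / 7 / 9]. Elementwise product with the kernel and sum: 5·-1 + 7·3 + 9·2.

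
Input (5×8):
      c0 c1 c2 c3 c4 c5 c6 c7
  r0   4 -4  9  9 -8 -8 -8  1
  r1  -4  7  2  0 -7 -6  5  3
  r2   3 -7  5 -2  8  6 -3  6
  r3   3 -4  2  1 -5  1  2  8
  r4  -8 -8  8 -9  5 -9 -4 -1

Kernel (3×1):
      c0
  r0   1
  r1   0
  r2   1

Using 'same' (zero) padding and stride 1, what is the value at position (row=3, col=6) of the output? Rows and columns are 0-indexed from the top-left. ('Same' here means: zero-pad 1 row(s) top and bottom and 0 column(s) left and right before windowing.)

-7

The receptive field on the zero-padded input at this output position is [-3 / 2 / -4]. Elementwise product with the kernel and sum: -3·1 + -4·1.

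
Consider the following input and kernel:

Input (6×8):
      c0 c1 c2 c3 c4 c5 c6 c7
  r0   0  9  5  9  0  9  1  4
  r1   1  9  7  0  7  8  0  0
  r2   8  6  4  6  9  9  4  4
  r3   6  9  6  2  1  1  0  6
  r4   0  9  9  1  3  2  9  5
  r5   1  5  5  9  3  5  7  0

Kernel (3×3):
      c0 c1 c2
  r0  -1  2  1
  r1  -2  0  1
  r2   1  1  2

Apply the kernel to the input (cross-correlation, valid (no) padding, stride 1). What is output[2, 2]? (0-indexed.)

The receptive field on the input at this output position is [4 6 9 / 6 2 1 / 9 1 3]. Elementwise product with the kernel and sum: 4·-1 + 6·2 + 9·1 + 6·-2 + 1·1 + 9·1 + 1·1 + 3·2.

22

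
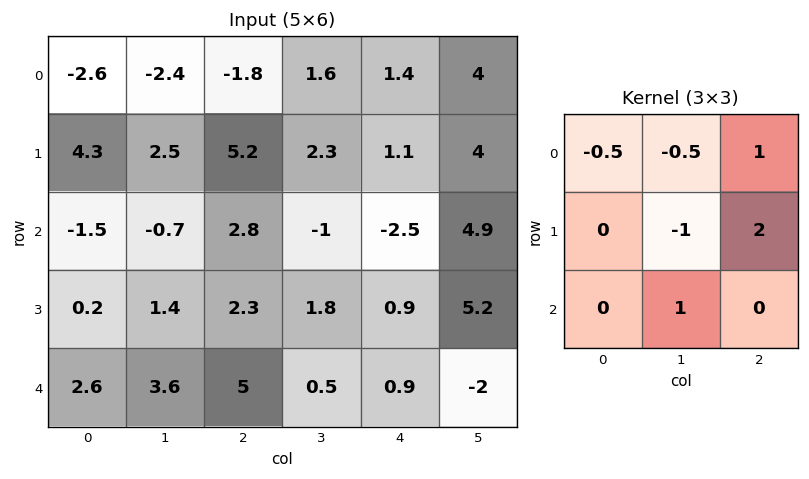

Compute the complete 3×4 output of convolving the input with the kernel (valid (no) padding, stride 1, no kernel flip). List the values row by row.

7.9 5.9 0.4 6.9
9.5 -4.05 -4.85 15.5
10.7 4.25 -2.9 17.05

Output[0,0]: The receptive field on the input at this output position is [-2.6 -2.4 -1.8 / 4.3 2.5 5.2 / -1.5 -0.7 2.8]. Elementwise product with the kernel and sum: -2.6·-0.5 + -2.4·-0.5 + -1.8·1 + 2.5·-1 + 5.2·2 + -0.7·1.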